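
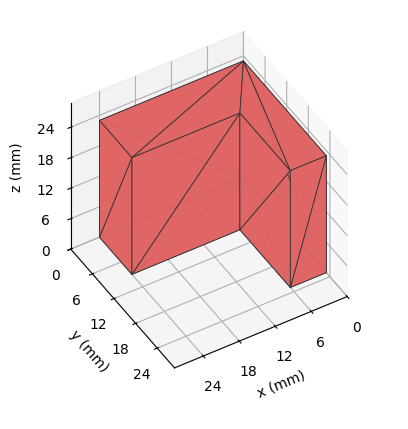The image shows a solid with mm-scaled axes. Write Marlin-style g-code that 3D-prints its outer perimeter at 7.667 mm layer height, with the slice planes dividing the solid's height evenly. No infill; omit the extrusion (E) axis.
Reading the render: the shape is an L-shaped prism: outer 24 × 23 mm, arm thicknesses ≈ 9 mm (horizontal) and 6 mm (vertical), extruded 23 mm in z (dimensions read to the nearest mm from the axis ticks). For the g-code, the solid's height is divided into equal slices at the stated Δz and each level perimeter traced with G1 moves after a G0 lift.

; perimeter-only toolpath
G21 ; units = mm
G90 ; absolute positioning
G28 ; home
; layer 1
G0 Z7.667
G0 X0.000 Y0.000
G1 X24.000 Y0.000
G1 X24.000 Y9.000
G1 X6.000 Y9.000
G1 X6.000 Y23.000
G1 X0.000 Y23.000
G1 X0.000 Y0.000
; layer 2
G0 Z15.333
G0 X0.000 Y0.000
G1 X24.000 Y0.000
G1 X24.000 Y9.000
G1 X6.000 Y9.000
G1 X6.000 Y23.000
G1 X0.000 Y23.000
G1 X0.000 Y0.000
; layer 3
G0 Z23.000
G0 X0.000 Y0.000
G1 X24.000 Y0.000
G1 X24.000 Y9.000
G1 X6.000 Y9.000
G1 X6.000 Y23.000
G1 X0.000 Y23.000
G1 X0.000 Y0.000
M2 ; end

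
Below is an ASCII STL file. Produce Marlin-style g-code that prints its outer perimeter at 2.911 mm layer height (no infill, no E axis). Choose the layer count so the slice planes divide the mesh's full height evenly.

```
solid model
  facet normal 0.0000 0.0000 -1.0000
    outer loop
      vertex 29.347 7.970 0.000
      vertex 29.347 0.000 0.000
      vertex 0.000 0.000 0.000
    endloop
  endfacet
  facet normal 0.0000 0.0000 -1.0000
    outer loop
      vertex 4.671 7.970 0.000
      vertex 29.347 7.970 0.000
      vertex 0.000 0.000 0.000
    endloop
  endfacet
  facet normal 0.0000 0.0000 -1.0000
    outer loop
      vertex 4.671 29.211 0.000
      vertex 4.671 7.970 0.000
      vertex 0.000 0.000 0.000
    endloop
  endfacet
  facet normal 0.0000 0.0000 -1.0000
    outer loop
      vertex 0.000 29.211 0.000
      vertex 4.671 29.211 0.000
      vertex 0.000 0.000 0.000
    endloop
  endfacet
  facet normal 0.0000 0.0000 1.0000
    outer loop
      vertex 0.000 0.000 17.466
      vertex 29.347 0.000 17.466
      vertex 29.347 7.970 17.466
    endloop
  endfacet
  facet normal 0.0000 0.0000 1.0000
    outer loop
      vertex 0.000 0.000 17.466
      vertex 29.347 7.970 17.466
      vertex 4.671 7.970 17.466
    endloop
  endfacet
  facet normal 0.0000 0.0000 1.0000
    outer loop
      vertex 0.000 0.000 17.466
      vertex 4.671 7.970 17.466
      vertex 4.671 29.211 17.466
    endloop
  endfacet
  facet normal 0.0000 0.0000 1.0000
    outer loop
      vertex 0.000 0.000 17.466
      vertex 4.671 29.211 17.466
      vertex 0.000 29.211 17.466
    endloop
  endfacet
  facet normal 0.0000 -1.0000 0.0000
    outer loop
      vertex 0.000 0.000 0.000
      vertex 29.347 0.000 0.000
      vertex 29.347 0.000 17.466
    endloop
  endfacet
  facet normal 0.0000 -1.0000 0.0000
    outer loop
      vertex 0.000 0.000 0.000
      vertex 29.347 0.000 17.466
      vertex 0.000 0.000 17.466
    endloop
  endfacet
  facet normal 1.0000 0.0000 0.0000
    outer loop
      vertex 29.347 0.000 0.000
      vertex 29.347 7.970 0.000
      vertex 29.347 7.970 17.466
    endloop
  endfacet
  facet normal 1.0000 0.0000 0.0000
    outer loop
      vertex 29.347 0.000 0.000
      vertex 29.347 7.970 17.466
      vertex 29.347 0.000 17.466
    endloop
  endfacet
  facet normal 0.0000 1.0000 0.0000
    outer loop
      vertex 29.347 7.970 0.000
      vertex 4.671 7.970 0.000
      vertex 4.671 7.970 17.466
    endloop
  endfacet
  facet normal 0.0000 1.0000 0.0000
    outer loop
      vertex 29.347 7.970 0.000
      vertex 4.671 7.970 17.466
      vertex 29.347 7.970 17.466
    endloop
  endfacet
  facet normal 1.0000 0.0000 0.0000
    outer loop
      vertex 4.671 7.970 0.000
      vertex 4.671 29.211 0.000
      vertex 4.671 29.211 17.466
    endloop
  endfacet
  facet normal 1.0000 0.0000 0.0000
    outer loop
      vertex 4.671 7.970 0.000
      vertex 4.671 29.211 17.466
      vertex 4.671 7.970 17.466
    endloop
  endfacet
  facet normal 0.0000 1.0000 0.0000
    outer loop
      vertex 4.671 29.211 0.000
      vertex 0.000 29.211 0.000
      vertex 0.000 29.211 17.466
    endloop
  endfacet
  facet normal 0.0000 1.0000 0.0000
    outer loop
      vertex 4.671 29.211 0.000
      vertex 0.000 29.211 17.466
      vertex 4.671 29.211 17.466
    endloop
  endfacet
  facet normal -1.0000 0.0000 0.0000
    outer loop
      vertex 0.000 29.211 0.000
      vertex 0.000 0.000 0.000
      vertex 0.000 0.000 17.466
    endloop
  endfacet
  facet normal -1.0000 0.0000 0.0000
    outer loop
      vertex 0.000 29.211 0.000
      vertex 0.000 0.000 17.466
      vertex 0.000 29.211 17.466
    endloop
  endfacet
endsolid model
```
; perimeter-only toolpath
G21 ; units = mm
G90 ; absolute positioning
G28 ; home
; layer 1
G0 Z2.911
G0 X0.000 Y0.000
G1 X29.347 Y0.000
G1 X29.347 Y7.970
G1 X4.671 Y7.970
G1 X4.671 Y29.211
G1 X0.000 Y29.211
G1 X0.000 Y0.000
; layer 2
G0 Z5.822
G0 X0.000 Y0.000
G1 X29.347 Y0.000
G1 X29.347 Y7.970
G1 X4.671 Y7.970
G1 X4.671 Y29.211
G1 X0.000 Y29.211
G1 X0.000 Y0.000
; layer 3
G0 Z8.733
G0 X0.000 Y0.000
G1 X29.347 Y0.000
G1 X29.347 Y7.970
G1 X4.671 Y7.970
G1 X4.671 Y29.211
G1 X0.000 Y29.211
G1 X0.000 Y0.000
; layer 4
G0 Z11.644
G0 X0.000 Y0.000
G1 X29.347 Y0.000
G1 X29.347 Y7.970
G1 X4.671 Y7.970
G1 X4.671 Y29.211
G1 X0.000 Y29.211
G1 X0.000 Y0.000
; layer 5
G0 Z14.555
G0 X0.000 Y0.000
G1 X29.347 Y0.000
G1 X29.347 Y7.970
G1 X4.671 Y7.970
G1 X4.671 Y29.211
G1 X0.000 Y29.211
G1 X0.000 Y0.000
; layer 6
G0 Z17.466
G0 X0.000 Y0.000
G1 X29.347 Y0.000
G1 X29.347 Y7.970
G1 X4.671 Y7.970
G1 X4.671 Y29.211
G1 X0.000 Y29.211
G1 X0.000 Y0.000
M2 ; end

The solid is an L-shaped prism: outer 29.3 × 29.2 mm, arm thicknesses ≈ 7.97 mm (horizontal) and 4.67 mm (vertical), extruded 17.5 mm in z. Slicing at Δz = 2.911 mm — 6 equal slices spanning the solid's height, so layer i sits at z = i·h/6 — gives 6 non-empty perimeters. Each is a 6-segment closed polygon; G0 lifts to the layer z and rapids to the start vertex, then G1 traces the edges.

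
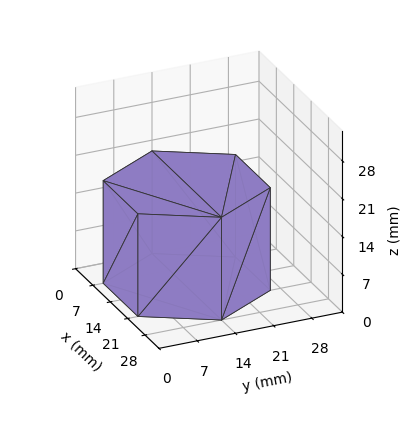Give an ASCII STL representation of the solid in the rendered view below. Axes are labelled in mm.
Reading the render: the shape is a regular 6-sided prism (a cylinder approximated with 6 flat sides), circumscribed radius ≈ 14 mm, height ≈ 19 mm (dimensions read to the nearest mm from the axis ticks). For the STL, each face is triangulated and given an outward normal.

solid part
  facet normal 0.0000 0.0000 -1.0000
    outer loop
      vertex 7.00 26.12 0.00
      vertex 21.00 26.12 0.00
      vertex 28.00 14.00 0.00
    endloop
  endfacet
  facet normal 0.0000 0.0000 -1.0000
    outer loop
      vertex 0.00 14.00 0.00
      vertex 7.00 26.12 0.00
      vertex 28.00 14.00 0.00
    endloop
  endfacet
  facet normal 0.0000 0.0000 -1.0000
    outer loop
      vertex 7.00 1.88 0.00
      vertex 0.00 14.00 0.00
      vertex 28.00 14.00 0.00
    endloop
  endfacet
  facet normal 0.0000 0.0000 -1.0000
    outer loop
      vertex 21.00 1.88 0.00
      vertex 7.00 1.88 0.00
      vertex 28.00 14.00 0.00
    endloop
  endfacet
  facet normal 0.0000 0.0000 1.0000
    outer loop
      vertex 28.00 14.00 19.00
      vertex 21.00 26.12 19.00
      vertex 7.00 26.12 19.00
    endloop
  endfacet
  facet normal 0.0000 0.0000 1.0000
    outer loop
      vertex 28.00 14.00 19.00
      vertex 7.00 26.12 19.00
      vertex 0.00 14.00 19.00
    endloop
  endfacet
  facet normal 0.0000 0.0000 1.0000
    outer loop
      vertex 28.00 14.00 19.00
      vertex 0.00 14.00 19.00
      vertex 7.00 1.88 19.00
    endloop
  endfacet
  facet normal 0.0000 0.0000 1.0000
    outer loop
      vertex 28.00 14.00 19.00
      vertex 7.00 1.88 19.00
      vertex 21.00 1.88 19.00
    endloop
  endfacet
  facet normal 0.8659 0.5001 0.0000
    outer loop
      vertex 28.00 14.00 0.00
      vertex 21.00 26.12 0.00
      vertex 21.00 26.12 19.00
    endloop
  endfacet
  facet normal 0.8659 0.5001 0.0000
    outer loop
      vertex 28.00 14.00 0.00
      vertex 21.00 26.12 19.00
      vertex 28.00 14.00 19.00
    endloop
  endfacet
  facet normal 0.0000 1.0000 0.0000
    outer loop
      vertex 21.00 26.12 0.00
      vertex 7.00 26.12 0.00
      vertex 7.00 26.12 19.00
    endloop
  endfacet
  facet normal 0.0000 1.0000 0.0000
    outer loop
      vertex 21.00 26.12 0.00
      vertex 7.00 26.12 19.00
      vertex 21.00 26.12 19.00
    endloop
  endfacet
  facet normal -0.8659 0.5001 0.0000
    outer loop
      vertex 7.00 26.12 0.00
      vertex 0.00 14.00 0.00
      vertex 0.00 14.00 19.00
    endloop
  endfacet
  facet normal -0.8659 0.5001 0.0000
    outer loop
      vertex 7.00 26.12 0.00
      vertex 0.00 14.00 19.00
      vertex 7.00 26.12 19.00
    endloop
  endfacet
  facet normal -0.8659 -0.5001 0.0000
    outer loop
      vertex 0.00 14.00 0.00
      vertex 7.00 1.88 0.00
      vertex 7.00 1.88 19.00
    endloop
  endfacet
  facet normal -0.8659 -0.5001 0.0000
    outer loop
      vertex 0.00 14.00 0.00
      vertex 7.00 1.88 19.00
      vertex 0.00 14.00 19.00
    endloop
  endfacet
  facet normal 0.0000 -1.0000 0.0000
    outer loop
      vertex 7.00 1.88 0.00
      vertex 21.00 1.88 0.00
      vertex 21.00 1.88 19.00
    endloop
  endfacet
  facet normal 0.0000 -1.0000 0.0000
    outer loop
      vertex 7.00 1.88 0.00
      vertex 21.00 1.88 19.00
      vertex 7.00 1.88 19.00
    endloop
  endfacet
  facet normal 0.8659 -0.5001 0.0000
    outer loop
      vertex 21.00 1.88 0.00
      vertex 28.00 14.00 0.00
      vertex 28.00 14.00 19.00
    endloop
  endfacet
  facet normal 0.8659 -0.5001 0.0000
    outer loop
      vertex 21.00 1.88 0.00
      vertex 28.00 14.00 19.00
      vertex 21.00 1.88 19.00
    endloop
  endfacet
endsolid part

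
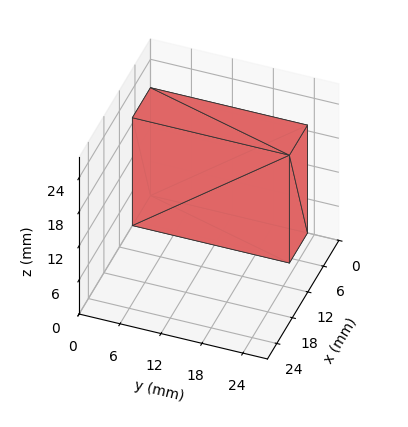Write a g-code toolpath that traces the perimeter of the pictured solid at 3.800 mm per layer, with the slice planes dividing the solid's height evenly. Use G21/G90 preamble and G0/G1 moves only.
Reading the render: the shape is a rectangular box, roughly 7 × 23 mm footprint and 19 mm tall (dimensions read to the nearest mm from the axis ticks). For the g-code, the solid's height is divided into equal slices at the stated Δz and each level perimeter traced with G1 moves after a G0 lift.

; perimeter-only toolpath
G21 ; units = mm
G90 ; absolute positioning
G28 ; home
; layer 1
G0 Z3.800
G0 X0.000 Y0.000
G1 X7.000 Y0.000
G1 X7.000 Y23.000
G1 X0.000 Y23.000
G1 X0.000 Y0.000
; layer 2
G0 Z7.600
G0 X0.000 Y0.000
G1 X7.000 Y0.000
G1 X7.000 Y23.000
G1 X0.000 Y23.000
G1 X0.000 Y0.000
; layer 3
G0 Z11.400
G0 X0.000 Y0.000
G1 X7.000 Y0.000
G1 X7.000 Y23.000
G1 X0.000 Y23.000
G1 X0.000 Y0.000
; layer 4
G0 Z15.200
G0 X0.000 Y0.000
G1 X7.000 Y0.000
G1 X7.000 Y23.000
G1 X0.000 Y23.000
G1 X0.000 Y0.000
; layer 5
G0 Z19.000
G0 X0.000 Y0.000
G1 X7.000 Y0.000
G1 X7.000 Y23.000
G1 X0.000 Y23.000
G1 X0.000 Y0.000
M2 ; end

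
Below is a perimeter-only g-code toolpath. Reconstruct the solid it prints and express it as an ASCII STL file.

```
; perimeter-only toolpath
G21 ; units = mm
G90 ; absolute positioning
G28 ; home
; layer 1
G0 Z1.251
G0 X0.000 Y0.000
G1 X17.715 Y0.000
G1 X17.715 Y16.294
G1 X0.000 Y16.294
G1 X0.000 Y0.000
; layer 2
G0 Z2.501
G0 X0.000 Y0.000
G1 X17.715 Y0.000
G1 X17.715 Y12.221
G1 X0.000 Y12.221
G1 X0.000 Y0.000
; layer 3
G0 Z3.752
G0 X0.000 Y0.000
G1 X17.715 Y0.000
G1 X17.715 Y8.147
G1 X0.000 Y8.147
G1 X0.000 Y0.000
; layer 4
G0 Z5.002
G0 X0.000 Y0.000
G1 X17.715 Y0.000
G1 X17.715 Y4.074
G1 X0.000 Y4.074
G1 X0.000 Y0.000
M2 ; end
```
solid part
  facet normal 0.0000 0.0000 -1.0000
    outer loop
      vertex 17.715 20.368 0.000
      vertex 17.715 0.000 0.000
      vertex 0.000 0.000 0.000
    endloop
  endfacet
  facet normal 0.0000 0.0000 -1.0000
    outer loop
      vertex 0.000 20.368 0.000
      vertex 17.715 20.368 0.000
      vertex 0.000 0.000 0.000
    endloop
  endfacet
  facet normal 0.0000 -1.0000 0.0000
    outer loop
      vertex 0.000 0.000 0.000
      vertex 17.715 0.000 0.000
      vertex 17.715 0.000 6.253
    endloop
  endfacet
  facet normal 0.0000 -1.0000 0.0000
    outer loop
      vertex 0.000 0.000 0.000
      vertex 17.715 0.000 6.253
      vertex 0.000 0.000 6.253
    endloop
  endfacet
  facet normal 0.0000 0.2935 0.9560
    outer loop
      vertex 0.000 0.000 6.253
      vertex 17.715 0.000 6.253
      vertex 17.715 20.368 0.000
    endloop
  endfacet
  facet normal 0.0000 0.2935 0.9560
    outer loop
      vertex 0.000 0.000 6.253
      vertex 17.715 20.368 0.000
      vertex 0.000 20.368 0.000
    endloop
  endfacet
  facet normal -1.0000 0.0000 0.0000
    outer loop
      vertex 0.000 0.000 6.253
      vertex 0.000 20.368 0.000
      vertex 0.000 0.000 0.000
    endloop
  endfacet
  facet normal 1.0000 0.0000 0.0000
    outer loop
      vertex 17.715 0.000 0.000
      vertex 17.715 20.368 0.000
      vertex 17.715 0.000 6.253
    endloop
  endfacet
endsolid part

The G0 Z moves step by Δz≈1.251 mm. The G1 loops shrink linearly with z, so the solid tapers from its base footprint up to z≈6.25. Closing with a flat bottom cap and the tapered top and triangulating gives 8 facets — a wedge (ramp): 17.7 × 20.4 mm base, rising to 6.25 mm along the y=0 edge and sloping linearly to z=0 at y=20.4.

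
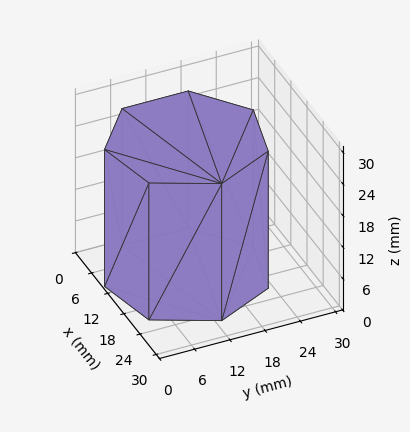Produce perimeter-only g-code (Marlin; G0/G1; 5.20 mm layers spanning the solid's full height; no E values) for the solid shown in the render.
Reading the render: the shape is a regular 7-sided prism (a cylinder approximated with 7 flat sides), circumscribed radius ≈ 13 mm, height ≈ 26 mm (dimensions read to the nearest mm from the axis ticks). For the g-code, the solid's height is divided into equal slices at the stated Δz and each level perimeter traced with G1 moves after a G0 lift.

; perimeter-only toolpath
G21 ; units = mm
G90 ; absolute positioning
G28 ; home
; layer 1
G0 Z5.20
G0 X26.00 Y13.00
G1 X21.11 Y23.16
G1 X10.11 Y25.67
G1 X1.29 Y18.64
G1 X1.29 Y7.36
G1 X10.11 Y0.33
G1 X21.11 Y2.84
G1 X26.00 Y13.00
; layer 2
G0 Z10.40
G0 X26.00 Y13.00
G1 X21.11 Y23.16
G1 X10.11 Y25.67
G1 X1.29 Y18.64
G1 X1.29 Y7.36
G1 X10.11 Y0.33
G1 X21.11 Y2.84
G1 X26.00 Y13.00
; layer 3
G0 Z15.60
G0 X26.00 Y13.00
G1 X21.11 Y23.16
G1 X10.11 Y25.67
G1 X1.29 Y18.64
G1 X1.29 Y7.36
G1 X10.11 Y0.33
G1 X21.11 Y2.84
G1 X26.00 Y13.00
; layer 4
G0 Z20.80
G0 X26.00 Y13.00
G1 X21.11 Y23.16
G1 X10.11 Y25.67
G1 X1.29 Y18.64
G1 X1.29 Y7.36
G1 X10.11 Y0.33
G1 X21.11 Y2.84
G1 X26.00 Y13.00
; layer 5
G0 Z26.00
G0 X26.00 Y13.00
G1 X21.11 Y23.16
G1 X10.11 Y25.67
G1 X1.29 Y18.64
G1 X1.29 Y7.36
G1 X10.11 Y0.33
G1 X21.11 Y2.84
G1 X26.00 Y13.00
M2 ; end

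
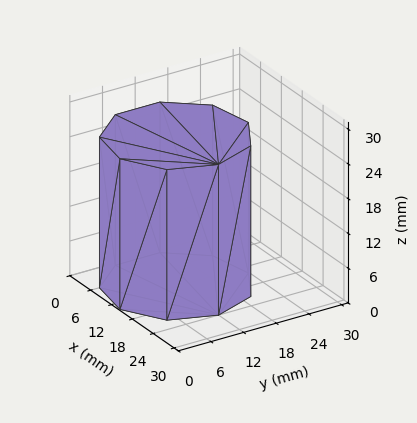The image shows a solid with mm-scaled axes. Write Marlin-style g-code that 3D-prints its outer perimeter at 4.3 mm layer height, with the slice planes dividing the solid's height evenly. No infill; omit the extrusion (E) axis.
Reading the render: the shape is a regular 9-sided prism (a cylinder approximated with 9 flat sides), circumscribed radius ≈ 12 mm, height ≈ 26 mm (dimensions read to the nearest mm from the axis ticks). For the g-code, the solid's height is divided into equal slices at the stated Δz and each level perimeter traced with G1 moves after a G0 lift.

; perimeter-only toolpath
G21 ; units = mm
G90 ; absolute positioning
G28 ; home
; layer 1
G0 Z4.3
G0 X24.0 Y12.0
G1 X21.2 Y19.7
G1 X14.1 Y23.8
G1 X6.0 Y22.4
G1 X0.7 Y16.1
G1 X0.7 Y7.9
G1 X6.0 Y1.6
G1 X14.1 Y0.2
G1 X21.2 Y4.3
G1 X24.0 Y12.0
; layer 2
G0 Z8.7
G0 X24.0 Y12.0
G1 X21.2 Y19.7
G1 X14.1 Y23.8
G1 X6.0 Y22.4
G1 X0.7 Y16.1
G1 X0.7 Y7.9
G1 X6.0 Y1.6
G1 X14.1 Y0.2
G1 X21.2 Y4.3
G1 X24.0 Y12.0
; layer 3
G0 Z13.0
G0 X24.0 Y12.0
G1 X21.2 Y19.7
G1 X14.1 Y23.8
G1 X6.0 Y22.4
G1 X0.7 Y16.1
G1 X0.7 Y7.9
G1 X6.0 Y1.6
G1 X14.1 Y0.2
G1 X21.2 Y4.3
G1 X24.0 Y12.0
; layer 4
G0 Z17.3
G0 X24.0 Y12.0
G1 X21.2 Y19.7
G1 X14.1 Y23.8
G1 X6.0 Y22.4
G1 X0.7 Y16.1
G1 X0.7 Y7.9
G1 X6.0 Y1.6
G1 X14.1 Y0.2
G1 X21.2 Y4.3
G1 X24.0 Y12.0
; layer 5
G0 Z21.7
G0 X24.0 Y12.0
G1 X21.2 Y19.7
G1 X14.1 Y23.8
G1 X6.0 Y22.4
G1 X0.7 Y16.1
G1 X0.7 Y7.9
G1 X6.0 Y1.6
G1 X14.1 Y0.2
G1 X21.2 Y4.3
G1 X24.0 Y12.0
; layer 6
G0 Z26.0
G0 X24.0 Y12.0
G1 X21.2 Y19.7
G1 X14.1 Y23.8
G1 X6.0 Y22.4
G1 X0.7 Y16.1
G1 X0.7 Y7.9
G1 X6.0 Y1.6
G1 X14.1 Y0.2
G1 X21.2 Y4.3
G1 X24.0 Y12.0
M2 ; end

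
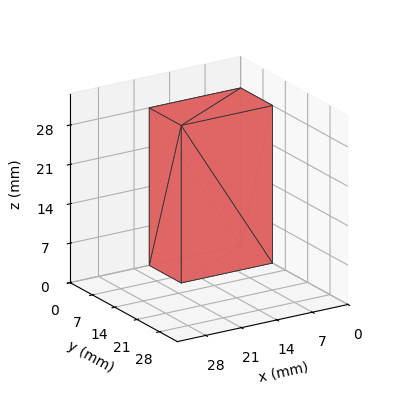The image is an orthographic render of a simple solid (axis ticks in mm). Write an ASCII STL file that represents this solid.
Reading the render: the shape is a rectangular box, roughly 18 × 10 mm footprint and 28 mm tall (dimensions read to the nearest mm from the axis ticks). For the STL, each face is triangulated and given an outward normal.

solid part
  facet normal 0.0000 0.0000 -1.0000
    outer loop
      vertex 18.000 10.000 0.000
      vertex 18.000 0.000 0.000
      vertex 0.000 0.000 0.000
    endloop
  endfacet
  facet normal 0.0000 0.0000 -1.0000
    outer loop
      vertex 0.000 10.000 0.000
      vertex 18.000 10.000 0.000
      vertex 0.000 0.000 0.000
    endloop
  endfacet
  facet normal 0.0000 0.0000 1.0000
    outer loop
      vertex 0.000 0.000 28.000
      vertex 18.000 0.000 28.000
      vertex 18.000 10.000 28.000
    endloop
  endfacet
  facet normal 0.0000 0.0000 1.0000
    outer loop
      vertex 0.000 0.000 28.000
      vertex 18.000 10.000 28.000
      vertex 0.000 10.000 28.000
    endloop
  endfacet
  facet normal 0.0000 -1.0000 0.0000
    outer loop
      vertex 0.000 0.000 0.000
      vertex 18.000 0.000 0.000
      vertex 18.000 0.000 28.000
    endloop
  endfacet
  facet normal 0.0000 -1.0000 0.0000
    outer loop
      vertex 0.000 0.000 0.000
      vertex 18.000 0.000 28.000
      vertex 0.000 0.000 28.000
    endloop
  endfacet
  facet normal 0.0000 1.0000 0.0000
    outer loop
      vertex 18.000 10.000 28.000
      vertex 18.000 10.000 0.000
      vertex 0.000 10.000 0.000
    endloop
  endfacet
  facet normal 0.0000 1.0000 0.0000
    outer loop
      vertex 0.000 10.000 28.000
      vertex 18.000 10.000 28.000
      vertex 0.000 10.000 0.000
    endloop
  endfacet
  facet normal -1.0000 0.0000 0.0000
    outer loop
      vertex 0.000 10.000 28.000
      vertex 0.000 10.000 0.000
      vertex 0.000 0.000 0.000
    endloop
  endfacet
  facet normal -1.0000 0.0000 0.0000
    outer loop
      vertex 0.000 0.000 28.000
      vertex 0.000 10.000 28.000
      vertex 0.000 0.000 0.000
    endloop
  endfacet
  facet normal 1.0000 0.0000 0.0000
    outer loop
      vertex 18.000 0.000 0.000
      vertex 18.000 10.000 0.000
      vertex 18.000 10.000 28.000
    endloop
  endfacet
  facet normal 1.0000 0.0000 0.0000
    outer loop
      vertex 18.000 0.000 0.000
      vertex 18.000 10.000 28.000
      vertex 18.000 0.000 28.000
    endloop
  endfacet
endsolid part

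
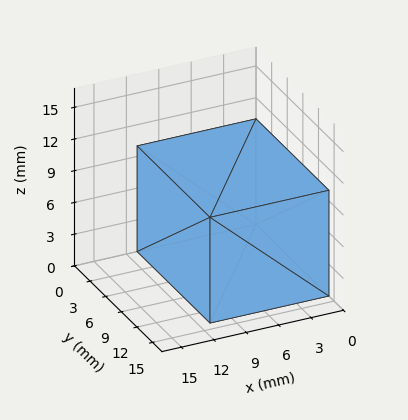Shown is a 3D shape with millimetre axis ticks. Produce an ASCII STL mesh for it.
Reading the render: the shape is a rectangular box, roughly 11 × 14 mm footprint and 10 mm tall (dimensions read to the nearest mm from the axis ticks). For the STL, each face is triangulated and given an outward normal.

solid part
  facet normal 0.0000 0.0000 -1.0000
    outer loop
      vertex 11.000 14.000 0.000
      vertex 11.000 0.000 0.000
      vertex 0.000 0.000 0.000
    endloop
  endfacet
  facet normal 0.0000 0.0000 -1.0000
    outer loop
      vertex 0.000 14.000 0.000
      vertex 11.000 14.000 0.000
      vertex 0.000 0.000 0.000
    endloop
  endfacet
  facet normal 0.0000 0.0000 1.0000
    outer loop
      vertex 0.000 0.000 10.000
      vertex 11.000 0.000 10.000
      vertex 11.000 14.000 10.000
    endloop
  endfacet
  facet normal 0.0000 0.0000 1.0000
    outer loop
      vertex 0.000 0.000 10.000
      vertex 11.000 14.000 10.000
      vertex 0.000 14.000 10.000
    endloop
  endfacet
  facet normal 0.0000 -1.0000 0.0000
    outer loop
      vertex 0.000 0.000 0.000
      vertex 11.000 0.000 0.000
      vertex 11.000 0.000 10.000
    endloop
  endfacet
  facet normal 0.0000 -1.0000 0.0000
    outer loop
      vertex 0.000 0.000 0.000
      vertex 11.000 0.000 10.000
      vertex 0.000 0.000 10.000
    endloop
  endfacet
  facet normal 0.0000 1.0000 0.0000
    outer loop
      vertex 11.000 14.000 10.000
      vertex 11.000 14.000 0.000
      vertex 0.000 14.000 0.000
    endloop
  endfacet
  facet normal 0.0000 1.0000 0.0000
    outer loop
      vertex 0.000 14.000 10.000
      vertex 11.000 14.000 10.000
      vertex 0.000 14.000 0.000
    endloop
  endfacet
  facet normal -1.0000 0.0000 0.0000
    outer loop
      vertex 0.000 14.000 10.000
      vertex 0.000 14.000 0.000
      vertex 0.000 0.000 0.000
    endloop
  endfacet
  facet normal -1.0000 0.0000 0.0000
    outer loop
      vertex 0.000 0.000 10.000
      vertex 0.000 14.000 10.000
      vertex 0.000 0.000 0.000
    endloop
  endfacet
  facet normal 1.0000 0.0000 0.0000
    outer loop
      vertex 11.000 0.000 0.000
      vertex 11.000 14.000 0.000
      vertex 11.000 14.000 10.000
    endloop
  endfacet
  facet normal 1.0000 0.0000 0.0000
    outer loop
      vertex 11.000 0.000 0.000
      vertex 11.000 14.000 10.000
      vertex 11.000 0.000 10.000
    endloop
  endfacet
endsolid part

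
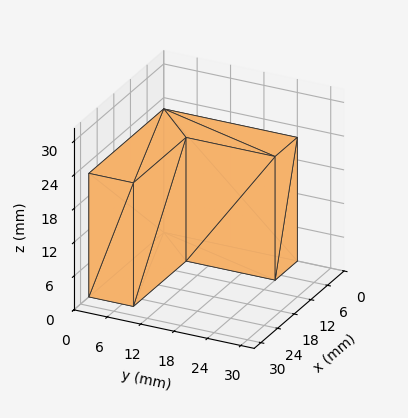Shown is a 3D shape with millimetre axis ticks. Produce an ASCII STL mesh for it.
Reading the render: the shape is an L-shaped prism: outer 27 × 24 mm, arm thicknesses ≈ 8 mm (horizontal) and 8 mm (vertical), extruded 22 mm in z (dimensions read to the nearest mm from the axis ticks). For the STL, each face is triangulated and given an outward normal.

solid part
  facet normal 0.0000 0.0000 -1.0000
    outer loop
      vertex 27.0 8.0 0.0
      vertex 27.0 0.0 0.0
      vertex 0.0 0.0 0.0
    endloop
  endfacet
  facet normal 0.0000 0.0000 -1.0000
    outer loop
      vertex 8.0 8.0 0.0
      vertex 27.0 8.0 0.0
      vertex 0.0 0.0 0.0
    endloop
  endfacet
  facet normal 0.0000 0.0000 -1.0000
    outer loop
      vertex 8.0 24.0 0.0
      vertex 8.0 8.0 0.0
      vertex 0.0 0.0 0.0
    endloop
  endfacet
  facet normal 0.0000 0.0000 -1.0000
    outer loop
      vertex 0.0 24.0 0.0
      vertex 8.0 24.0 0.0
      vertex 0.0 0.0 0.0
    endloop
  endfacet
  facet normal 0.0000 0.0000 1.0000
    outer loop
      vertex 0.0 0.0 22.0
      vertex 27.0 0.0 22.0
      vertex 27.0 8.0 22.0
    endloop
  endfacet
  facet normal 0.0000 0.0000 1.0000
    outer loop
      vertex 0.0 0.0 22.0
      vertex 27.0 8.0 22.0
      vertex 8.0 8.0 22.0
    endloop
  endfacet
  facet normal 0.0000 0.0000 1.0000
    outer loop
      vertex 0.0 0.0 22.0
      vertex 8.0 8.0 22.0
      vertex 8.0 24.0 22.0
    endloop
  endfacet
  facet normal 0.0000 0.0000 1.0000
    outer loop
      vertex 0.0 0.0 22.0
      vertex 8.0 24.0 22.0
      vertex 0.0 24.0 22.0
    endloop
  endfacet
  facet normal 0.0000 -1.0000 0.0000
    outer loop
      vertex 0.0 0.0 0.0
      vertex 27.0 0.0 0.0
      vertex 27.0 0.0 22.0
    endloop
  endfacet
  facet normal 0.0000 -1.0000 0.0000
    outer loop
      vertex 0.0 0.0 0.0
      vertex 27.0 0.0 22.0
      vertex 0.0 0.0 22.0
    endloop
  endfacet
  facet normal 1.0000 0.0000 0.0000
    outer loop
      vertex 27.0 0.0 0.0
      vertex 27.0 8.0 0.0
      vertex 27.0 8.0 22.0
    endloop
  endfacet
  facet normal 1.0000 0.0000 0.0000
    outer loop
      vertex 27.0 0.0 0.0
      vertex 27.0 8.0 22.0
      vertex 27.0 0.0 22.0
    endloop
  endfacet
  facet normal 0.0000 1.0000 0.0000
    outer loop
      vertex 27.0 8.0 0.0
      vertex 8.0 8.0 0.0
      vertex 8.0 8.0 22.0
    endloop
  endfacet
  facet normal 0.0000 1.0000 0.0000
    outer loop
      vertex 27.0 8.0 0.0
      vertex 8.0 8.0 22.0
      vertex 27.0 8.0 22.0
    endloop
  endfacet
  facet normal 1.0000 0.0000 0.0000
    outer loop
      vertex 8.0 8.0 0.0
      vertex 8.0 24.0 0.0
      vertex 8.0 24.0 22.0
    endloop
  endfacet
  facet normal 1.0000 0.0000 0.0000
    outer loop
      vertex 8.0 8.0 0.0
      vertex 8.0 24.0 22.0
      vertex 8.0 8.0 22.0
    endloop
  endfacet
  facet normal 0.0000 1.0000 0.0000
    outer loop
      vertex 8.0 24.0 0.0
      vertex 0.0 24.0 0.0
      vertex 0.0 24.0 22.0
    endloop
  endfacet
  facet normal 0.0000 1.0000 0.0000
    outer loop
      vertex 8.0 24.0 0.0
      vertex 0.0 24.0 22.0
      vertex 8.0 24.0 22.0
    endloop
  endfacet
  facet normal -1.0000 0.0000 0.0000
    outer loop
      vertex 0.0 24.0 0.0
      vertex 0.0 0.0 0.0
      vertex 0.0 0.0 22.0
    endloop
  endfacet
  facet normal -1.0000 0.0000 0.0000
    outer loop
      vertex 0.0 24.0 0.0
      vertex 0.0 0.0 22.0
      vertex 0.0 24.0 22.0
    endloop
  endfacet
endsolid part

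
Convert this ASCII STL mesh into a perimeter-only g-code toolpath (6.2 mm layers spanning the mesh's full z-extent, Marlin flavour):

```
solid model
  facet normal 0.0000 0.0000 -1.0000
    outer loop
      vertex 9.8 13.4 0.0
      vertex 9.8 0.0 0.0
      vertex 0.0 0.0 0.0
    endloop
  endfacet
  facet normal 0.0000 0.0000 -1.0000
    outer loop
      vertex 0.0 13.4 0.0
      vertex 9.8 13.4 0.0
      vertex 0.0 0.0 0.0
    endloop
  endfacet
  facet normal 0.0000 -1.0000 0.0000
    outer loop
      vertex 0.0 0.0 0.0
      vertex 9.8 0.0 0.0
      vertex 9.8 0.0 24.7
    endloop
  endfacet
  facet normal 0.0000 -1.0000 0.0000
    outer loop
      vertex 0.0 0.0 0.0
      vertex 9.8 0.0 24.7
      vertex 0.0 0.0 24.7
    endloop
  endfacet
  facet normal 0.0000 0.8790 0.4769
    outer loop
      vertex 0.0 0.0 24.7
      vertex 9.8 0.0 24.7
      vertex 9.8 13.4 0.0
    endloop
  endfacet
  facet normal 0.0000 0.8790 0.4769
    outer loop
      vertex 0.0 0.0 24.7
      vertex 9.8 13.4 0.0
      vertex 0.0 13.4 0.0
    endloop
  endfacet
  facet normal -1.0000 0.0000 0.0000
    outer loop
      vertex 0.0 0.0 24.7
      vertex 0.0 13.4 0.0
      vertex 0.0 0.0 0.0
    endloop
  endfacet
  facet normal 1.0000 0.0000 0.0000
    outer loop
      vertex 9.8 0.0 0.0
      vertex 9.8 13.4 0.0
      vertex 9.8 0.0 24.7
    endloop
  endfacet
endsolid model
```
; perimeter-only toolpath
G21 ; units = mm
G90 ; absolute positioning
G28 ; home
; layer 1
G0 Z6.2
G0 X0.0 Y0.0
G1 X9.8 Y0.0
G1 X9.8 Y10.1
G1 X0.0 Y10.1
G1 X0.0 Y0.0
; layer 2
G0 Z12.3
G0 X0.0 Y0.0
G1 X9.8 Y0.0
G1 X9.8 Y6.7
G1 X0.0 Y6.7
G1 X0.0 Y0.0
; layer 3
G0 Z18.5
G0 X0.0 Y0.0
G1 X9.8 Y0.0
G1 X9.8 Y3.4
G1 X0.0 Y3.4
G1 X0.0 Y0.0
M2 ; end

The solid is a wedge (ramp): 9.8 × 13.4 mm base, rising to 24.7 mm along the y=0 edge and sloping linearly to z=0 at y=13.4. Slicing at Δz = 6.2 mm — 4 equal slices spanning the solid's height, so layer i sits at z = i·h/4 — gives 3 non-empty perimeters. Each is a 4-segment closed polygon; G0 lifts to the layer z and rapids to the start vertex, then G1 traces the edges. The cross-section shrinks linearly with z (the slice at the apex is degenerate and omitted).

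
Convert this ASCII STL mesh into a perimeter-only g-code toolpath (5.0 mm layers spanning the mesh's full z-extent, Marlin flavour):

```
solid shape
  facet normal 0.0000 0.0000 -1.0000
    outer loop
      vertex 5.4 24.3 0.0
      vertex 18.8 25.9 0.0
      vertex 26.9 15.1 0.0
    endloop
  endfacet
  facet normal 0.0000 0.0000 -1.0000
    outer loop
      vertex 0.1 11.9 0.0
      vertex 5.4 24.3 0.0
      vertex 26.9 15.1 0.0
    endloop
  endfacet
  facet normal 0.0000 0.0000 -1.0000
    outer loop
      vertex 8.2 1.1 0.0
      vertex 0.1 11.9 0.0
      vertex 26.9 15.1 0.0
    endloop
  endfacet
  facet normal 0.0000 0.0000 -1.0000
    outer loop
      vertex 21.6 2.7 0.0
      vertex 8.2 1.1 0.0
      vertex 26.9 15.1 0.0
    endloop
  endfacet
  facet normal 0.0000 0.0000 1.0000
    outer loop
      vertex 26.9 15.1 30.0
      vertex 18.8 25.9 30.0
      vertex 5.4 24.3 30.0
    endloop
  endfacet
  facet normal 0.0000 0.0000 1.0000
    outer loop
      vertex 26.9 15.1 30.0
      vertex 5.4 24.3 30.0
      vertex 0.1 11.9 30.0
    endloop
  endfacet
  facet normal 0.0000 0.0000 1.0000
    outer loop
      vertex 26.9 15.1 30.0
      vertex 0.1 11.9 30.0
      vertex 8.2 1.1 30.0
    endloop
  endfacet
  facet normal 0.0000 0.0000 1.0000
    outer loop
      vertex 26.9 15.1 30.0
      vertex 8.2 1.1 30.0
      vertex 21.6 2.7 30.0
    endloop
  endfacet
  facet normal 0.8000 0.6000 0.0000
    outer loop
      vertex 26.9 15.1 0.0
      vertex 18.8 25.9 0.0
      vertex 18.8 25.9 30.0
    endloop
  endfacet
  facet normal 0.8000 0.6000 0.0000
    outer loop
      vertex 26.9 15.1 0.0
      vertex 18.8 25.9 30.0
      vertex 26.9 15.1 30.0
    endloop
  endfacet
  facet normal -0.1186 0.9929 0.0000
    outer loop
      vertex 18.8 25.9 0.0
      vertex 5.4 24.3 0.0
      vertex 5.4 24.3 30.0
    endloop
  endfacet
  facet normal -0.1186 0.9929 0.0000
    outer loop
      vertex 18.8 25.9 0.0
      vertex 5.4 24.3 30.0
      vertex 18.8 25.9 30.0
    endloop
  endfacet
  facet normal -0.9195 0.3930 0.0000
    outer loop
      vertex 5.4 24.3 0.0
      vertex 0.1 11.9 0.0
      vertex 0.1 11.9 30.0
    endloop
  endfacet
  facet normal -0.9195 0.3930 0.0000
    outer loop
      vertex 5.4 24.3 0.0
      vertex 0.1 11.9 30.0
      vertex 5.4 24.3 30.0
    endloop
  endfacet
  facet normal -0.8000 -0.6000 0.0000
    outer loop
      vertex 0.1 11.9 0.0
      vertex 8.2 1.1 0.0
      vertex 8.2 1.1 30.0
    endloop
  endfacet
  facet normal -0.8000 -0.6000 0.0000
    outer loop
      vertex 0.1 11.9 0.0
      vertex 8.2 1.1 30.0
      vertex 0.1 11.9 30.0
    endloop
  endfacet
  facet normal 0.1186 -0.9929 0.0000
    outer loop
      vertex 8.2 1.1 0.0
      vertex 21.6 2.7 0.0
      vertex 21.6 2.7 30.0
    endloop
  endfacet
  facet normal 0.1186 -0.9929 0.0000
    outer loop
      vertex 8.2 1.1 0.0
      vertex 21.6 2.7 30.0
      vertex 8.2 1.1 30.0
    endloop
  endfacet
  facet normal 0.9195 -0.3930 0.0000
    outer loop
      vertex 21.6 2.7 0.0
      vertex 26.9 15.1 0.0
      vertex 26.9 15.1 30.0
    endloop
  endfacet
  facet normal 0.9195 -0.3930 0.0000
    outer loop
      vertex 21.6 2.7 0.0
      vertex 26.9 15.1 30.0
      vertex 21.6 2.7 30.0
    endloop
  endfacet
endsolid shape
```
; perimeter-only toolpath
G21 ; units = mm
G90 ; absolute positioning
G28 ; home
; layer 1
G0 Z5.0
G0 X26.9 Y15.1
G1 X18.8 Y25.9
G1 X5.4 Y24.3
G1 X0.1 Y11.9
G1 X8.2 Y1.1
G1 X21.6 Y2.7
G1 X26.9 Y15.1
; layer 2
G0 Z10.0
G0 X26.9 Y15.1
G1 X18.8 Y25.9
G1 X5.4 Y24.3
G1 X0.1 Y11.9
G1 X8.2 Y1.1
G1 X21.6 Y2.7
G1 X26.9 Y15.1
; layer 3
G0 Z15.0
G0 X26.9 Y15.1
G1 X18.8 Y25.9
G1 X5.4 Y24.3
G1 X0.1 Y11.9
G1 X8.2 Y1.1
G1 X21.6 Y2.7
G1 X26.9 Y15.1
; layer 4
G0 Z20.0
G0 X26.9 Y15.1
G1 X18.8 Y25.9
G1 X5.4 Y24.3
G1 X0.1 Y11.9
G1 X8.2 Y1.1
G1 X21.6 Y2.7
G1 X26.9 Y15.1
; layer 5
G0 Z25.0
G0 X26.9 Y15.1
G1 X18.8 Y25.9
G1 X5.4 Y24.3
G1 X0.1 Y11.9
G1 X8.2 Y1.1
G1 X21.6 Y2.7
G1 X26.9 Y15.1
; layer 6
G0 Z30.0
G0 X26.9 Y15.1
G1 X18.8 Y25.9
G1 X5.4 Y24.3
G1 X0.1 Y11.9
G1 X8.2 Y1.1
G1 X21.6 Y2.7
G1 X26.9 Y15.1
M2 ; end

The solid is a regular 6-sided prism (a cylinder approximated with 6 flat sides), circumscribed radius ≈ 13.5 mm, height ≈ 30 mm. Slicing at Δz = 5.0 mm — 6 equal slices spanning the solid's height, so layer i sits at z = i·h/6 — gives 6 non-empty perimeters. Each is a 6-segment closed polygon; G0 lifts to the layer z and rapids to the start vertex, then G1 traces the edges.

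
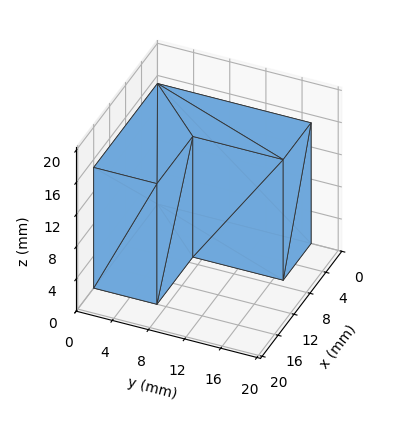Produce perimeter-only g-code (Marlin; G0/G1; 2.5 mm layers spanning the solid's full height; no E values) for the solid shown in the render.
Reading the render: the shape is an L-shaped prism: outer 16 × 17 mm, arm thicknesses ≈ 7 mm (horizontal) and 7 mm (vertical), extruded 15 mm in z (dimensions read to the nearest mm from the axis ticks). For the g-code, the solid's height is divided into equal slices at the stated Δz and each level perimeter traced with G1 moves after a G0 lift.

; perimeter-only toolpath
G21 ; units = mm
G90 ; absolute positioning
G28 ; home
; layer 1
G0 Z2.5
G0 X0.0 Y0.0
G1 X16.0 Y0.0
G1 X16.0 Y7.0
G1 X7.0 Y7.0
G1 X7.0 Y17.0
G1 X0.0 Y17.0
G1 X0.0 Y0.0
; layer 2
G0 Z5.0
G0 X0.0 Y0.0
G1 X16.0 Y0.0
G1 X16.0 Y7.0
G1 X7.0 Y7.0
G1 X7.0 Y17.0
G1 X0.0 Y17.0
G1 X0.0 Y0.0
; layer 3
G0 Z7.5
G0 X0.0 Y0.0
G1 X16.0 Y0.0
G1 X16.0 Y7.0
G1 X7.0 Y7.0
G1 X7.0 Y17.0
G1 X0.0 Y17.0
G1 X0.0 Y0.0
; layer 4
G0 Z10.0
G0 X0.0 Y0.0
G1 X16.0 Y0.0
G1 X16.0 Y7.0
G1 X7.0 Y7.0
G1 X7.0 Y17.0
G1 X0.0 Y17.0
G1 X0.0 Y0.0
; layer 5
G0 Z12.5
G0 X0.0 Y0.0
G1 X16.0 Y0.0
G1 X16.0 Y7.0
G1 X7.0 Y7.0
G1 X7.0 Y17.0
G1 X0.0 Y17.0
G1 X0.0 Y0.0
; layer 6
G0 Z15.0
G0 X0.0 Y0.0
G1 X16.0 Y0.0
G1 X16.0 Y7.0
G1 X7.0 Y7.0
G1 X7.0 Y17.0
G1 X0.0 Y17.0
G1 X0.0 Y0.0
M2 ; end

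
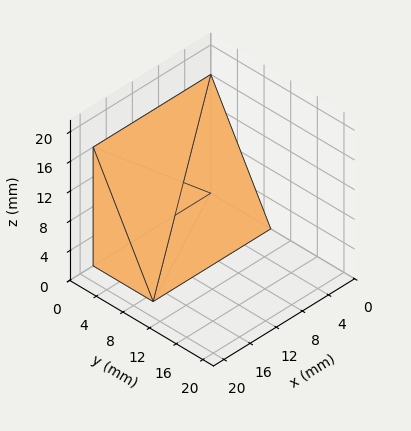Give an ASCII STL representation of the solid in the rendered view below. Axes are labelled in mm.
Reading the render: the shape is a wedge (ramp): 18 × 9 mm base, rising to 16 mm along the y=0 edge and sloping linearly to z=0 at y=9 (dimensions read to the nearest mm from the axis ticks). For the STL, each face is triangulated and given an outward normal.

solid part
  facet normal 0.0000 0.0000 -1.0000
    outer loop
      vertex 18.0 9.0 0.0
      vertex 18.0 0.0 0.0
      vertex 0.0 0.0 0.0
    endloop
  endfacet
  facet normal 0.0000 0.0000 -1.0000
    outer loop
      vertex 0.0 9.0 0.0
      vertex 18.0 9.0 0.0
      vertex 0.0 0.0 0.0
    endloop
  endfacet
  facet normal 0.0000 -1.0000 0.0000
    outer loop
      vertex 0.0 0.0 0.0
      vertex 18.0 0.0 0.0
      vertex 18.0 0.0 16.0
    endloop
  endfacet
  facet normal 0.0000 -1.0000 0.0000
    outer loop
      vertex 0.0 0.0 0.0
      vertex 18.0 0.0 16.0
      vertex 0.0 0.0 16.0
    endloop
  endfacet
  facet normal 0.0000 0.8716 0.4903
    outer loop
      vertex 0.0 0.0 16.0
      vertex 18.0 0.0 16.0
      vertex 18.0 9.0 0.0
    endloop
  endfacet
  facet normal 0.0000 0.8716 0.4903
    outer loop
      vertex 0.0 0.0 16.0
      vertex 18.0 9.0 0.0
      vertex 0.0 9.0 0.0
    endloop
  endfacet
  facet normal -1.0000 0.0000 0.0000
    outer loop
      vertex 0.0 0.0 16.0
      vertex 0.0 9.0 0.0
      vertex 0.0 0.0 0.0
    endloop
  endfacet
  facet normal 1.0000 0.0000 0.0000
    outer loop
      vertex 18.0 0.0 0.0
      vertex 18.0 9.0 0.0
      vertex 18.0 0.0 16.0
    endloop
  endfacet
endsolid part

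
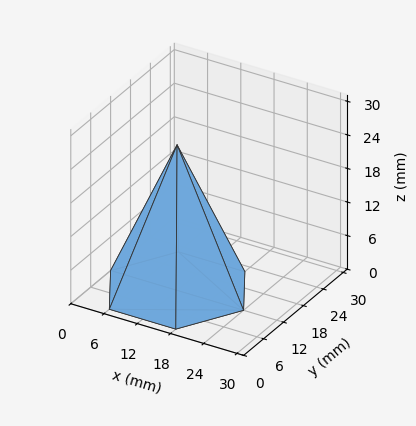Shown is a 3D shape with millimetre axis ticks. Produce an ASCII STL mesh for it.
Reading the render: the shape is a regular 6-sided pyramid, base circumscribed radius ≈ 12 mm, apex at z ≈ 26 mm (dimensions read to the nearest mm from the axis ticks). For the STL, each face is triangulated and given an outward normal.

solid part
  facet normal 0.0000 0.0000 -1.0000
    outer loop
      vertex 6.0 22.4 0.0
      vertex 18.0 22.4 0.0
      vertex 24.0 12.0 0.0
    endloop
  endfacet
  facet normal 0.0000 0.0000 -1.0000
    outer loop
      vertex 0.0 12.0 0.0
      vertex 6.0 22.4 0.0
      vertex 24.0 12.0 0.0
    endloop
  endfacet
  facet normal 0.0000 0.0000 -1.0000
    outer loop
      vertex 6.0 1.6 0.0
      vertex 0.0 12.0 0.0
      vertex 24.0 12.0 0.0
    endloop
  endfacet
  facet normal 0.0000 0.0000 -1.0000
    outer loop
      vertex 18.0 1.6 0.0
      vertex 6.0 1.6 0.0
      vertex 24.0 12.0 0.0
    endloop
  endfacet
  facet normal 0.8043 0.4640 0.3712
    outer loop
      vertex 24.0 12.0 0.0
      vertex 18.0 22.4 0.0
      vertex 12.0 12.0 26.0
    endloop
  endfacet
  facet normal 0.0000 0.9285 0.3714
    outer loop
      vertex 18.0 22.4 0.0
      vertex 6.0 22.4 0.0
      vertex 12.0 12.0 26.0
    endloop
  endfacet
  facet normal -0.8043 0.4640 0.3712
    outer loop
      vertex 6.0 22.4 0.0
      vertex 0.0 12.0 0.0
      vertex 12.0 12.0 26.0
    endloop
  endfacet
  facet normal -0.8043 -0.4640 0.3712
    outer loop
      vertex 0.0 12.0 0.0
      vertex 6.0 1.6 0.0
      vertex 12.0 12.0 26.0
    endloop
  endfacet
  facet normal 0.0000 -0.9285 0.3714
    outer loop
      vertex 6.0 1.6 0.0
      vertex 18.0 1.6 0.0
      vertex 12.0 12.0 26.0
    endloop
  endfacet
  facet normal 0.8043 -0.4640 0.3712
    outer loop
      vertex 18.0 1.6 0.0
      vertex 24.0 12.0 0.0
      vertex 12.0 12.0 26.0
    endloop
  endfacet
endsolid part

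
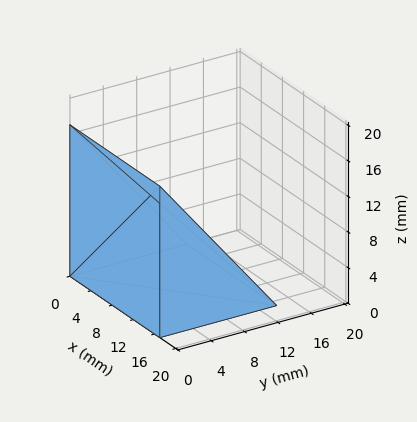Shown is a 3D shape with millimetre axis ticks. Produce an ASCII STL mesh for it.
Reading the render: the shape is a wedge (ramp): 17 × 14 mm base, rising to 17 mm along the y=0 edge and sloping linearly to z=0 at y=14 (dimensions read to the nearest mm from the axis ticks). For the STL, each face is triangulated and given an outward normal.

solid part
  facet normal 0.0000 0.0000 -1.0000
    outer loop
      vertex 17.000 14.000 0.000
      vertex 17.000 0.000 0.000
      vertex 0.000 0.000 0.000
    endloop
  endfacet
  facet normal 0.0000 0.0000 -1.0000
    outer loop
      vertex 0.000 14.000 0.000
      vertex 17.000 14.000 0.000
      vertex 0.000 0.000 0.000
    endloop
  endfacet
  facet normal 0.0000 -1.0000 0.0000
    outer loop
      vertex 0.000 0.000 0.000
      vertex 17.000 0.000 0.000
      vertex 17.000 0.000 17.000
    endloop
  endfacet
  facet normal 0.0000 -1.0000 0.0000
    outer loop
      vertex 0.000 0.000 0.000
      vertex 17.000 0.000 17.000
      vertex 0.000 0.000 17.000
    endloop
  endfacet
  facet normal 0.0000 0.7719 0.6357
    outer loop
      vertex 0.000 0.000 17.000
      vertex 17.000 0.000 17.000
      vertex 17.000 14.000 0.000
    endloop
  endfacet
  facet normal 0.0000 0.7719 0.6357
    outer loop
      vertex 0.000 0.000 17.000
      vertex 17.000 14.000 0.000
      vertex 0.000 14.000 0.000
    endloop
  endfacet
  facet normal -1.0000 0.0000 0.0000
    outer loop
      vertex 0.000 0.000 17.000
      vertex 0.000 14.000 0.000
      vertex 0.000 0.000 0.000
    endloop
  endfacet
  facet normal 1.0000 0.0000 0.0000
    outer loop
      vertex 17.000 0.000 0.000
      vertex 17.000 14.000 0.000
      vertex 17.000 0.000 17.000
    endloop
  endfacet
endsolid part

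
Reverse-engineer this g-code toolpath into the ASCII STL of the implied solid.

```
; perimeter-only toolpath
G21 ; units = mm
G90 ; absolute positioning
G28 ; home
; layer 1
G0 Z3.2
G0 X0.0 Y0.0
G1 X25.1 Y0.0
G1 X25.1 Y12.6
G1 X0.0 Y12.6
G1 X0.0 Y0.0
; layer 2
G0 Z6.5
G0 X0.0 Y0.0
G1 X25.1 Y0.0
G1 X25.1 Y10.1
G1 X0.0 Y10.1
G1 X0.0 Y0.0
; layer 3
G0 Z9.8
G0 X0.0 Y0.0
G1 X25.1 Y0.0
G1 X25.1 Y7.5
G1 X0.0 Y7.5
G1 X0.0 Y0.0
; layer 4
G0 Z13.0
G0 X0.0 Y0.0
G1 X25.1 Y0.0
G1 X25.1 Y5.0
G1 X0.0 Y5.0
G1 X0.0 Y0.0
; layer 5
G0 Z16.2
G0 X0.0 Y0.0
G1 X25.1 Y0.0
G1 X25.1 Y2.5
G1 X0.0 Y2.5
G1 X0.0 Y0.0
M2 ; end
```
solid part
  facet normal 0.0000 0.0000 -1.0000
    outer loop
      vertex 25.1 15.1 0.0
      vertex 25.1 0.0 0.0
      vertex 0.0 0.0 0.0
    endloop
  endfacet
  facet normal 0.0000 0.0000 -1.0000
    outer loop
      vertex 0.0 15.1 0.0
      vertex 25.1 15.1 0.0
      vertex 0.0 0.0 0.0
    endloop
  endfacet
  facet normal 0.0000 -1.0000 0.0000
    outer loop
      vertex 0.0 0.0 0.0
      vertex 25.1 0.0 0.0
      vertex 25.1 0.0 19.5
    endloop
  endfacet
  facet normal 0.0000 -1.0000 0.0000
    outer loop
      vertex 0.0 0.0 0.0
      vertex 25.1 0.0 19.5
      vertex 0.0 0.0 19.5
    endloop
  endfacet
  facet normal 0.0000 0.7907 0.6123
    outer loop
      vertex 0.0 0.0 19.5
      vertex 25.1 0.0 19.5
      vertex 25.1 15.1 0.0
    endloop
  endfacet
  facet normal 0.0000 0.7907 0.6123
    outer loop
      vertex 0.0 0.0 19.5
      vertex 25.1 15.1 0.0
      vertex 0.0 15.1 0.0
    endloop
  endfacet
  facet normal -1.0000 0.0000 0.0000
    outer loop
      vertex 0.0 0.0 19.5
      vertex 0.0 15.1 0.0
      vertex 0.0 0.0 0.0
    endloop
  endfacet
  facet normal 1.0000 0.0000 0.0000
    outer loop
      vertex 25.1 0.0 0.0
      vertex 25.1 15.1 0.0
      vertex 25.1 0.0 19.5
    endloop
  endfacet
endsolid part

The G0 Z moves step by Δz≈3.2 mm. The G1 loops shrink linearly with z, so the solid tapers from its base footprint up to z≈19.5. Closing with a flat bottom cap and the tapered top and triangulating gives 8 facets — a wedge (ramp): 25.1 × 15.1 mm base, rising to 19.5 mm along the y=0 edge and sloping linearly to z=0 at y=15.1.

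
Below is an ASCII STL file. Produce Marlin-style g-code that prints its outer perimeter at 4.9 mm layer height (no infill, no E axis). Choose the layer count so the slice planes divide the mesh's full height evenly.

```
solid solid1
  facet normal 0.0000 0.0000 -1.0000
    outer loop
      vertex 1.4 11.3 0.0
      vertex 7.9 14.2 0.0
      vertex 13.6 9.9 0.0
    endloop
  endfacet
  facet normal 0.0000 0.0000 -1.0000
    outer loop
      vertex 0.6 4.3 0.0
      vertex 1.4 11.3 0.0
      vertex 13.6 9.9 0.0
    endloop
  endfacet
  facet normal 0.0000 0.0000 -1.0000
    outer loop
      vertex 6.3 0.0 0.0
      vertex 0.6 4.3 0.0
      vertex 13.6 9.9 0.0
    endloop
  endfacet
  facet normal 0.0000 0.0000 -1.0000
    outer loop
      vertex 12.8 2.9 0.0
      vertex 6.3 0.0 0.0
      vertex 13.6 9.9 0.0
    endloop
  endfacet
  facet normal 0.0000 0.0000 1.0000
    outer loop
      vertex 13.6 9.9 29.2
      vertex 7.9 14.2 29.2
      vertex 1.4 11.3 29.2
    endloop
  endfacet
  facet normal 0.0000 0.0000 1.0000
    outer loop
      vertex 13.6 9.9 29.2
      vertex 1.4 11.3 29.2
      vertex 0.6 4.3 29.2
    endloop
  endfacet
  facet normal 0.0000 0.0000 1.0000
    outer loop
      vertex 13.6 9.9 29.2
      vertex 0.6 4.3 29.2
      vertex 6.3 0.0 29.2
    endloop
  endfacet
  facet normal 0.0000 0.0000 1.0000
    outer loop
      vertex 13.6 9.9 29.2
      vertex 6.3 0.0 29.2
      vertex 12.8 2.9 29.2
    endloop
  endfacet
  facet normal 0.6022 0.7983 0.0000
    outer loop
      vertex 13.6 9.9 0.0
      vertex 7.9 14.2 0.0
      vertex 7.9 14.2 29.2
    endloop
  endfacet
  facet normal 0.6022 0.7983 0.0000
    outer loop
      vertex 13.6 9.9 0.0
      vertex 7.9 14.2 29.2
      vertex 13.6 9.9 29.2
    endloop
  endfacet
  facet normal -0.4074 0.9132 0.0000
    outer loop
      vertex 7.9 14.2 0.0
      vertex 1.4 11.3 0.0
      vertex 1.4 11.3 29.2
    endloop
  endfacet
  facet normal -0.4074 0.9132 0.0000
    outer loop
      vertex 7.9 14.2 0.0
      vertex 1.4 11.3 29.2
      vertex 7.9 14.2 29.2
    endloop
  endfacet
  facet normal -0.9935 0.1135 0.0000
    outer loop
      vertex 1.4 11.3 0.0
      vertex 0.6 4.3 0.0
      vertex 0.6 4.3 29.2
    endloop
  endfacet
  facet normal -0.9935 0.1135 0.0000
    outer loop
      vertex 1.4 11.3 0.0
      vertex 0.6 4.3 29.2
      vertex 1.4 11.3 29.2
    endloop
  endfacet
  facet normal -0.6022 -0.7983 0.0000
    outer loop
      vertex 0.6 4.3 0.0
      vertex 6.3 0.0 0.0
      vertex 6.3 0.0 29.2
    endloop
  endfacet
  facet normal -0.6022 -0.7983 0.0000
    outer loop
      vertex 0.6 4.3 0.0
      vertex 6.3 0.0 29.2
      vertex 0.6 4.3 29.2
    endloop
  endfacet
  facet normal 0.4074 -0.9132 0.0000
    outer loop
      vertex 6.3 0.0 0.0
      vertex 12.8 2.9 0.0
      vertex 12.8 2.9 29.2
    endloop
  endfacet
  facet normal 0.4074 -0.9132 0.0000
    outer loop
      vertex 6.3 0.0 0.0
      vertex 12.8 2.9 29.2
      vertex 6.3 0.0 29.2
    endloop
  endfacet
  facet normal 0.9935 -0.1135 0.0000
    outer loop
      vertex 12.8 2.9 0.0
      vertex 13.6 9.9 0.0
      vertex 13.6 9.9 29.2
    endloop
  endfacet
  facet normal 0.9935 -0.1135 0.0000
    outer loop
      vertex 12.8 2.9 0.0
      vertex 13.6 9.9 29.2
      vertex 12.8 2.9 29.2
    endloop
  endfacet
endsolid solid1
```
; perimeter-only toolpath
G21 ; units = mm
G90 ; absolute positioning
G28 ; home
; layer 1
G0 Z4.9
G0 X13.6 Y9.9
G1 X7.9 Y14.2
G1 X1.4 Y11.3
G1 X0.6 Y4.3
G1 X6.3 Y0.0
G1 X12.8 Y2.9
G1 X13.6 Y9.9
; layer 2
G0 Z9.7
G0 X13.6 Y9.9
G1 X7.9 Y14.2
G1 X1.4 Y11.3
G1 X0.6 Y4.3
G1 X6.3 Y0.0
G1 X12.8 Y2.9
G1 X13.6 Y9.9
; layer 3
G0 Z14.6
G0 X13.6 Y9.9
G1 X7.9 Y14.2
G1 X1.4 Y11.3
G1 X0.6 Y4.3
G1 X6.3 Y0.0
G1 X12.8 Y2.9
G1 X13.6 Y9.9
; layer 4
G0 Z19.5
G0 X13.6 Y9.9
G1 X7.9 Y14.2
G1 X1.4 Y11.3
G1 X0.6 Y4.3
G1 X6.3 Y0.0
G1 X12.8 Y2.9
G1 X13.6 Y9.9
; layer 5
G0 Z24.3
G0 X13.6 Y9.9
G1 X7.9 Y14.2
G1 X1.4 Y11.3
G1 X0.6 Y4.3
G1 X6.3 Y0.0
G1 X12.8 Y2.9
G1 X13.6 Y9.9
; layer 6
G0 Z29.2
G0 X13.6 Y9.9
G1 X7.9 Y14.2
G1 X1.4 Y11.3
G1 X0.6 Y4.3
G1 X6.3 Y0.0
G1 X12.8 Y2.9
G1 X13.6 Y9.9
M2 ; end

The solid is a regular 6-sided prism (a cylinder approximated with 6 flat sides), circumscribed radius ≈ 7.1 mm, height ≈ 29.2 mm. Slicing at Δz = 4.9 mm — 6 equal slices spanning the solid's height, so layer i sits at z = i·h/6 — gives 6 non-empty perimeters. Each is a 6-segment closed polygon; G0 lifts to the layer z and rapids to the start vertex, then G1 traces the edges.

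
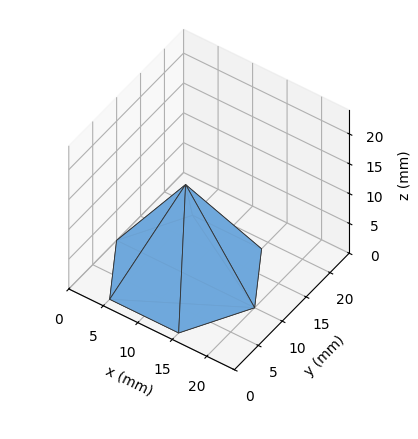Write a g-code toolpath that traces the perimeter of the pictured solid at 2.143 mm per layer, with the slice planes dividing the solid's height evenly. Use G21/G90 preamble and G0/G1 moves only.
Reading the render: the shape is a regular 6-sided pyramid, base circumscribed radius ≈ 10 mm, apex at z ≈ 15 mm (dimensions read to the nearest mm from the axis ticks). For the g-code, the solid's height is divided into equal slices at the stated Δz and each level perimeter traced with G1 moves after a G0 lift.

; perimeter-only toolpath
G21 ; units = mm
G90 ; absolute positioning
G28 ; home
; layer 1
G0 Z2.143
G0 X18.571 Y10.000
G1 X14.286 Y17.423
G1 X5.714 Y17.423
G1 X1.429 Y10.000
G1 X5.714 Y2.577
G1 X14.286 Y2.577
G1 X18.571 Y10.000
; layer 2
G0 Z4.286
G0 X17.143 Y10.000
G1 X13.571 Y16.186
G1 X6.429 Y16.186
G1 X2.857 Y10.000
G1 X6.429 Y3.814
G1 X13.571 Y3.814
G1 X17.143 Y10.000
; layer 3
G0 Z6.429
G0 X15.714 Y10.000
G1 X12.857 Y14.949
G1 X7.143 Y14.949
G1 X4.286 Y10.000
G1 X7.143 Y5.051
G1 X12.857 Y5.051
G1 X15.714 Y10.000
; layer 4
G0 Z8.571
G0 X14.286 Y10.000
G1 X12.143 Y13.711
G1 X7.857 Y13.711
G1 X5.714 Y10.000
G1 X7.857 Y6.289
G1 X12.143 Y6.289
G1 X14.286 Y10.000
; layer 5
G0 Z10.714
G0 X12.857 Y10.000
G1 X11.429 Y12.474
G1 X8.571 Y12.474
G1 X7.143 Y10.000
G1 X8.571 Y7.526
G1 X11.429 Y7.526
G1 X12.857 Y10.000
; layer 6
G0 Z12.857
G0 X11.429 Y10.000
G1 X10.714 Y11.237
G1 X9.286 Y11.237
G1 X8.571 Y10.000
G1 X9.286 Y8.763
G1 X10.714 Y8.763
G1 X11.429 Y10.000
M2 ; end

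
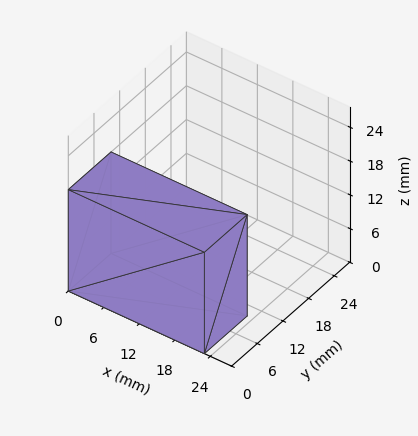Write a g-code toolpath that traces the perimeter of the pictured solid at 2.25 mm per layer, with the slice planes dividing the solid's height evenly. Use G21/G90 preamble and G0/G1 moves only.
Reading the render: the shape is a rectangular box, roughly 23 × 10 mm footprint and 18 mm tall (dimensions read to the nearest mm from the axis ticks). For the g-code, the solid's height is divided into equal slices at the stated Δz and each level perimeter traced with G1 moves after a G0 lift.

; perimeter-only toolpath
G21 ; units = mm
G90 ; absolute positioning
G28 ; home
; layer 1
G0 Z2.25
G0 X0.00 Y0.00
G1 X23.00 Y0.00
G1 X23.00 Y10.00
G1 X0.00 Y10.00
G1 X0.00 Y0.00
; layer 2
G0 Z4.50
G0 X0.00 Y0.00
G1 X23.00 Y0.00
G1 X23.00 Y10.00
G1 X0.00 Y10.00
G1 X0.00 Y0.00
; layer 3
G0 Z6.75
G0 X0.00 Y0.00
G1 X23.00 Y0.00
G1 X23.00 Y10.00
G1 X0.00 Y10.00
G1 X0.00 Y0.00
; layer 4
G0 Z9.00
G0 X0.00 Y0.00
G1 X23.00 Y0.00
G1 X23.00 Y10.00
G1 X0.00 Y10.00
G1 X0.00 Y0.00
; layer 5
G0 Z11.25
G0 X0.00 Y0.00
G1 X23.00 Y0.00
G1 X23.00 Y10.00
G1 X0.00 Y10.00
G1 X0.00 Y0.00
; layer 6
G0 Z13.50
G0 X0.00 Y0.00
G1 X23.00 Y0.00
G1 X23.00 Y10.00
G1 X0.00 Y10.00
G1 X0.00 Y0.00
; layer 7
G0 Z15.75
G0 X0.00 Y0.00
G1 X23.00 Y0.00
G1 X23.00 Y10.00
G1 X0.00 Y10.00
G1 X0.00 Y0.00
; layer 8
G0 Z18.00
G0 X0.00 Y0.00
G1 X23.00 Y0.00
G1 X23.00 Y10.00
G1 X0.00 Y10.00
G1 X0.00 Y0.00
M2 ; end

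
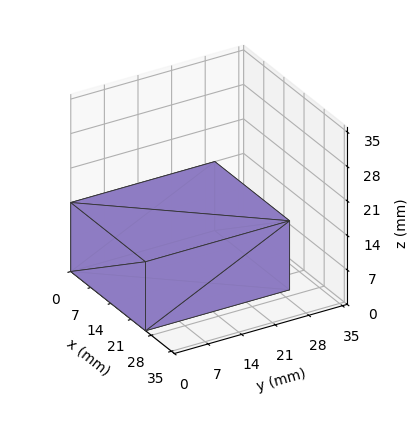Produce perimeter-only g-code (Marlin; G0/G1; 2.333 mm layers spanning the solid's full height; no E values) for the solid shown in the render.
Reading the render: the shape is a rectangular box, roughly 26 × 30 mm footprint and 14 mm tall (dimensions read to the nearest mm from the axis ticks). For the g-code, the solid's height is divided into equal slices at the stated Δz and each level perimeter traced with G1 moves after a G0 lift.

; perimeter-only toolpath
G21 ; units = mm
G90 ; absolute positioning
G28 ; home
; layer 1
G0 Z2.333
G0 X0.000 Y0.000
G1 X26.000 Y0.000
G1 X26.000 Y30.000
G1 X0.000 Y30.000
G1 X0.000 Y0.000
; layer 2
G0 Z4.667
G0 X0.000 Y0.000
G1 X26.000 Y0.000
G1 X26.000 Y30.000
G1 X0.000 Y30.000
G1 X0.000 Y0.000
; layer 3
G0 Z7.000
G0 X0.000 Y0.000
G1 X26.000 Y0.000
G1 X26.000 Y30.000
G1 X0.000 Y30.000
G1 X0.000 Y0.000
; layer 4
G0 Z9.333
G0 X0.000 Y0.000
G1 X26.000 Y0.000
G1 X26.000 Y30.000
G1 X0.000 Y30.000
G1 X0.000 Y0.000
; layer 5
G0 Z11.667
G0 X0.000 Y0.000
G1 X26.000 Y0.000
G1 X26.000 Y30.000
G1 X0.000 Y30.000
G1 X0.000 Y0.000
; layer 6
G0 Z14.000
G0 X0.000 Y0.000
G1 X26.000 Y0.000
G1 X26.000 Y30.000
G1 X0.000 Y30.000
G1 X0.000 Y0.000
M2 ; end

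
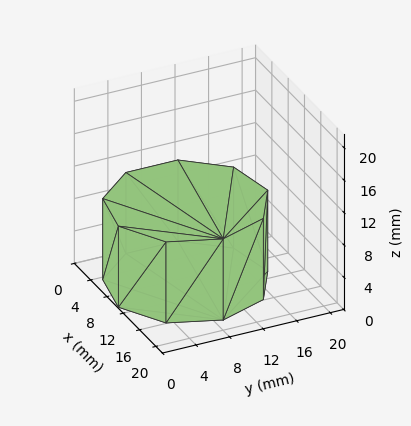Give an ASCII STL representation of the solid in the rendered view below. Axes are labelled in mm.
Reading the render: the shape is a regular 9-sided prism (a cylinder approximated with 9 flat sides), circumscribed radius ≈ 9 mm, height ≈ 10 mm (dimensions read to the nearest mm from the axis ticks). For the STL, each face is triangulated and given an outward normal.

solid part
  facet normal 0.0000 0.0000 -1.0000
    outer loop
      vertex 10.6 17.9 0.0
      vertex 15.9 14.8 0.0
      vertex 18.0 9.0 0.0
    endloop
  endfacet
  facet normal 0.0000 0.0000 -1.0000
    outer loop
      vertex 4.5 16.8 0.0
      vertex 10.6 17.9 0.0
      vertex 18.0 9.0 0.0
    endloop
  endfacet
  facet normal 0.0000 0.0000 -1.0000
    outer loop
      vertex 0.5 12.1 0.0
      vertex 4.5 16.8 0.0
      vertex 18.0 9.0 0.0
    endloop
  endfacet
  facet normal 0.0000 0.0000 -1.0000
    outer loop
      vertex 0.5 5.9 0.0
      vertex 0.5 12.1 0.0
      vertex 18.0 9.0 0.0
    endloop
  endfacet
  facet normal 0.0000 0.0000 -1.0000
    outer loop
      vertex 4.5 1.2 0.0
      vertex 0.5 5.9 0.0
      vertex 18.0 9.0 0.0
    endloop
  endfacet
  facet normal 0.0000 0.0000 -1.0000
    outer loop
      vertex 10.6 0.1 0.0
      vertex 4.5 1.2 0.0
      vertex 18.0 9.0 0.0
    endloop
  endfacet
  facet normal 0.0000 0.0000 -1.0000
    outer loop
      vertex 15.9 3.2 0.0
      vertex 10.6 0.1 0.0
      vertex 18.0 9.0 0.0
    endloop
  endfacet
  facet normal 0.0000 0.0000 1.0000
    outer loop
      vertex 18.0 9.0 10.0
      vertex 15.9 14.8 10.0
      vertex 10.6 17.9 10.0
    endloop
  endfacet
  facet normal 0.0000 0.0000 1.0000
    outer loop
      vertex 18.0 9.0 10.0
      vertex 10.6 17.9 10.0
      vertex 4.5 16.8 10.0
    endloop
  endfacet
  facet normal 0.0000 0.0000 1.0000
    outer loop
      vertex 18.0 9.0 10.0
      vertex 4.5 16.8 10.0
      vertex 0.5 12.1 10.0
    endloop
  endfacet
  facet normal 0.0000 0.0000 1.0000
    outer loop
      vertex 18.0 9.0 10.0
      vertex 0.5 12.1 10.0
      vertex 0.5 5.9 10.0
    endloop
  endfacet
  facet normal 0.0000 0.0000 1.0000
    outer loop
      vertex 18.0 9.0 10.0
      vertex 0.5 5.9 10.0
      vertex 4.5 1.2 10.0
    endloop
  endfacet
  facet normal 0.0000 0.0000 1.0000
    outer loop
      vertex 18.0 9.0 10.0
      vertex 4.5 1.2 10.0
      vertex 10.6 0.1 10.0
    endloop
  endfacet
  facet normal 0.0000 0.0000 1.0000
    outer loop
      vertex 18.0 9.0 10.0
      vertex 10.6 0.1 10.0
      vertex 15.9 3.2 10.0
    endloop
  endfacet
  facet normal 0.9403 0.3404 0.0000
    outer loop
      vertex 18.0 9.0 0.0
      vertex 15.9 14.8 0.0
      vertex 15.9 14.8 10.0
    endloop
  endfacet
  facet normal 0.9403 0.3404 0.0000
    outer loop
      vertex 18.0 9.0 0.0
      vertex 15.9 14.8 10.0
      vertex 18.0 9.0 10.0
    endloop
  endfacet
  facet normal 0.5049 0.8632 0.0000
    outer loop
      vertex 15.9 14.8 0.0
      vertex 10.6 17.9 0.0
      vertex 10.6 17.9 10.0
    endloop
  endfacet
  facet normal 0.5049 0.8632 0.0000
    outer loop
      vertex 15.9 14.8 0.0
      vertex 10.6 17.9 10.0
      vertex 15.9 14.8 10.0
    endloop
  endfacet
  facet normal -0.1775 0.9841 0.0000
    outer loop
      vertex 10.6 17.9 0.0
      vertex 4.5 16.8 0.0
      vertex 4.5 16.8 10.0
    endloop
  endfacet
  facet normal -0.1775 0.9841 0.0000
    outer loop
      vertex 10.6 17.9 0.0
      vertex 4.5 16.8 10.0
      vertex 10.6 17.9 10.0
    endloop
  endfacet
  facet normal -0.7615 0.6481 0.0000
    outer loop
      vertex 4.5 16.8 0.0
      vertex 0.5 12.1 0.0
      vertex 0.5 12.1 10.0
    endloop
  endfacet
  facet normal -0.7615 0.6481 0.0000
    outer loop
      vertex 4.5 16.8 0.0
      vertex 0.5 12.1 10.0
      vertex 4.5 16.8 10.0
    endloop
  endfacet
  facet normal -1.0000 0.0000 0.0000
    outer loop
      vertex 0.5 12.1 0.0
      vertex 0.5 5.9 0.0
      vertex 0.5 5.9 10.0
    endloop
  endfacet
  facet normal -1.0000 0.0000 0.0000
    outer loop
      vertex 0.5 12.1 0.0
      vertex 0.5 5.9 10.0
      vertex 0.5 12.1 10.0
    endloop
  endfacet
  facet normal -0.7615 -0.6481 0.0000
    outer loop
      vertex 0.5 5.9 0.0
      vertex 4.5 1.2 0.0
      vertex 4.5 1.2 10.0
    endloop
  endfacet
  facet normal -0.7615 -0.6481 0.0000
    outer loop
      vertex 0.5 5.9 0.0
      vertex 4.5 1.2 10.0
      vertex 0.5 5.9 10.0
    endloop
  endfacet
  facet normal -0.1775 -0.9841 0.0000
    outer loop
      vertex 4.5 1.2 0.0
      vertex 10.6 0.1 0.0
      vertex 10.6 0.1 10.0
    endloop
  endfacet
  facet normal -0.1775 -0.9841 0.0000
    outer loop
      vertex 4.5 1.2 0.0
      vertex 10.6 0.1 10.0
      vertex 4.5 1.2 10.0
    endloop
  endfacet
  facet normal 0.5049 -0.8632 0.0000
    outer loop
      vertex 10.6 0.1 0.0
      vertex 15.9 3.2 0.0
      vertex 15.9 3.2 10.0
    endloop
  endfacet
  facet normal 0.5049 -0.8632 0.0000
    outer loop
      vertex 10.6 0.1 0.0
      vertex 15.9 3.2 10.0
      vertex 10.6 0.1 10.0
    endloop
  endfacet
  facet normal 0.9403 -0.3404 0.0000
    outer loop
      vertex 15.9 3.2 0.0
      vertex 18.0 9.0 0.0
      vertex 18.0 9.0 10.0
    endloop
  endfacet
  facet normal 0.9403 -0.3404 0.0000
    outer loop
      vertex 15.9 3.2 0.0
      vertex 18.0 9.0 10.0
      vertex 15.9 3.2 10.0
    endloop
  endfacet
endsolid part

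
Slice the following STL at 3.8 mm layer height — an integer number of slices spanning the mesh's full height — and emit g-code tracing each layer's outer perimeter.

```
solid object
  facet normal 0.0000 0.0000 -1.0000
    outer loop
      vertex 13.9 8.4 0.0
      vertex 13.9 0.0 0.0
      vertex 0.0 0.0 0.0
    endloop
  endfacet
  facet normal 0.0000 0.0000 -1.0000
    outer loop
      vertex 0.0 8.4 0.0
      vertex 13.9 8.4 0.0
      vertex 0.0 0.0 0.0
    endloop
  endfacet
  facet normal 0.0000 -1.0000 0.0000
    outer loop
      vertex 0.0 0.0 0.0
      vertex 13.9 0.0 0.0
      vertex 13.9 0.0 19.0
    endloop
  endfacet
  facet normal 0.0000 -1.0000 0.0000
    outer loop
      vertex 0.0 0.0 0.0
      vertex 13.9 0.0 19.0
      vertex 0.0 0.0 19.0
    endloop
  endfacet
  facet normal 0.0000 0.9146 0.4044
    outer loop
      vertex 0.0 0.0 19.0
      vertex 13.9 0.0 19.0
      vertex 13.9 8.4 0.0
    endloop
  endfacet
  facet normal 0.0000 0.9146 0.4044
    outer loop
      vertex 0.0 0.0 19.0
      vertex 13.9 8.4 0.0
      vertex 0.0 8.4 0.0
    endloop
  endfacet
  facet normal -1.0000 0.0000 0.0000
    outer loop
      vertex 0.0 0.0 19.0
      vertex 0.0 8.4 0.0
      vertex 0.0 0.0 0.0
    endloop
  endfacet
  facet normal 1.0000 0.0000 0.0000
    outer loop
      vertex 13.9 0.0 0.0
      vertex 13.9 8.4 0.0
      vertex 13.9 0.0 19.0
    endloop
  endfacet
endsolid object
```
; perimeter-only toolpath
G21 ; units = mm
G90 ; absolute positioning
G28 ; home
; layer 1
G0 Z3.8
G0 X0.0 Y0.0
G1 X13.9 Y0.0
G1 X13.9 Y6.7
G1 X0.0 Y6.7
G1 X0.0 Y0.0
; layer 2
G0 Z7.6
G0 X0.0 Y0.0
G1 X13.9 Y0.0
G1 X13.9 Y5.0
G1 X0.0 Y5.0
G1 X0.0 Y0.0
; layer 3
G0 Z11.4
G0 X0.0 Y0.0
G1 X13.9 Y0.0
G1 X13.9 Y3.4
G1 X0.0 Y3.4
G1 X0.0 Y0.0
; layer 4
G0 Z15.2
G0 X0.0 Y0.0
G1 X13.9 Y0.0
G1 X13.9 Y1.7
G1 X0.0 Y1.7
G1 X0.0 Y0.0
M2 ; end

The solid is a wedge (ramp): 13.9 × 8.4 mm base, rising to 19 mm along the y=0 edge and sloping linearly to z=0 at y=8.4. Slicing at Δz = 3.8 mm — 5 equal slices spanning the solid's height, so layer i sits at z = i·h/5 — gives 4 non-empty perimeters. Each is a 4-segment closed polygon; G0 lifts to the layer z and rapids to the start vertex, then G1 traces the edges. The cross-section shrinks linearly with z (the slice at the apex is degenerate and omitted).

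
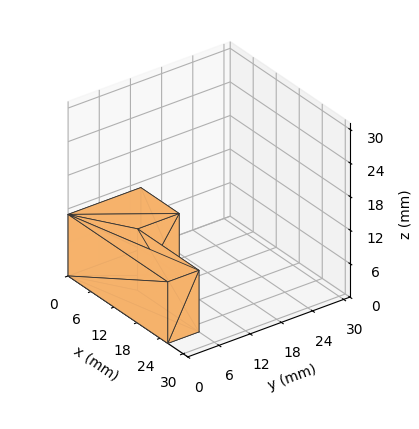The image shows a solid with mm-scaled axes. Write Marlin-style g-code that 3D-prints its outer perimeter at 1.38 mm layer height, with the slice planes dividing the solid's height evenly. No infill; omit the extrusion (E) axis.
Reading the render: the shape is an L-shaped prism: outer 26 × 14 mm, arm thicknesses ≈ 6 mm (horizontal) and 10 mm (vertical), extruded 11 mm in z (dimensions read to the nearest mm from the axis ticks). For the g-code, the solid's height is divided into equal slices at the stated Δz and each level perimeter traced with G1 moves after a G0 lift.

; perimeter-only toolpath
G21 ; units = mm
G90 ; absolute positioning
G28 ; home
; layer 1
G0 Z1.38
G0 X0.00 Y0.00
G1 X26.00 Y0.00
G1 X26.00 Y6.00
G1 X10.00 Y6.00
G1 X10.00 Y14.00
G1 X0.00 Y14.00
G1 X0.00 Y0.00
; layer 2
G0 Z2.75
G0 X0.00 Y0.00
G1 X26.00 Y0.00
G1 X26.00 Y6.00
G1 X10.00 Y6.00
G1 X10.00 Y14.00
G1 X0.00 Y14.00
G1 X0.00 Y0.00
; layer 3
G0 Z4.12
G0 X0.00 Y0.00
G1 X26.00 Y0.00
G1 X26.00 Y6.00
G1 X10.00 Y6.00
G1 X10.00 Y14.00
G1 X0.00 Y14.00
G1 X0.00 Y0.00
; layer 4
G0 Z5.50
G0 X0.00 Y0.00
G1 X26.00 Y0.00
G1 X26.00 Y6.00
G1 X10.00 Y6.00
G1 X10.00 Y14.00
G1 X0.00 Y14.00
G1 X0.00 Y0.00
; layer 5
G0 Z6.88
G0 X0.00 Y0.00
G1 X26.00 Y0.00
G1 X26.00 Y6.00
G1 X10.00 Y6.00
G1 X10.00 Y14.00
G1 X0.00 Y14.00
G1 X0.00 Y0.00
; layer 6
G0 Z8.25
G0 X0.00 Y0.00
G1 X26.00 Y0.00
G1 X26.00 Y6.00
G1 X10.00 Y6.00
G1 X10.00 Y14.00
G1 X0.00 Y14.00
G1 X0.00 Y0.00
; layer 7
G0 Z9.62
G0 X0.00 Y0.00
G1 X26.00 Y0.00
G1 X26.00 Y6.00
G1 X10.00 Y6.00
G1 X10.00 Y14.00
G1 X0.00 Y14.00
G1 X0.00 Y0.00
; layer 8
G0 Z11.00
G0 X0.00 Y0.00
G1 X26.00 Y0.00
G1 X26.00 Y6.00
G1 X10.00 Y6.00
G1 X10.00 Y14.00
G1 X0.00 Y14.00
G1 X0.00 Y0.00
M2 ; end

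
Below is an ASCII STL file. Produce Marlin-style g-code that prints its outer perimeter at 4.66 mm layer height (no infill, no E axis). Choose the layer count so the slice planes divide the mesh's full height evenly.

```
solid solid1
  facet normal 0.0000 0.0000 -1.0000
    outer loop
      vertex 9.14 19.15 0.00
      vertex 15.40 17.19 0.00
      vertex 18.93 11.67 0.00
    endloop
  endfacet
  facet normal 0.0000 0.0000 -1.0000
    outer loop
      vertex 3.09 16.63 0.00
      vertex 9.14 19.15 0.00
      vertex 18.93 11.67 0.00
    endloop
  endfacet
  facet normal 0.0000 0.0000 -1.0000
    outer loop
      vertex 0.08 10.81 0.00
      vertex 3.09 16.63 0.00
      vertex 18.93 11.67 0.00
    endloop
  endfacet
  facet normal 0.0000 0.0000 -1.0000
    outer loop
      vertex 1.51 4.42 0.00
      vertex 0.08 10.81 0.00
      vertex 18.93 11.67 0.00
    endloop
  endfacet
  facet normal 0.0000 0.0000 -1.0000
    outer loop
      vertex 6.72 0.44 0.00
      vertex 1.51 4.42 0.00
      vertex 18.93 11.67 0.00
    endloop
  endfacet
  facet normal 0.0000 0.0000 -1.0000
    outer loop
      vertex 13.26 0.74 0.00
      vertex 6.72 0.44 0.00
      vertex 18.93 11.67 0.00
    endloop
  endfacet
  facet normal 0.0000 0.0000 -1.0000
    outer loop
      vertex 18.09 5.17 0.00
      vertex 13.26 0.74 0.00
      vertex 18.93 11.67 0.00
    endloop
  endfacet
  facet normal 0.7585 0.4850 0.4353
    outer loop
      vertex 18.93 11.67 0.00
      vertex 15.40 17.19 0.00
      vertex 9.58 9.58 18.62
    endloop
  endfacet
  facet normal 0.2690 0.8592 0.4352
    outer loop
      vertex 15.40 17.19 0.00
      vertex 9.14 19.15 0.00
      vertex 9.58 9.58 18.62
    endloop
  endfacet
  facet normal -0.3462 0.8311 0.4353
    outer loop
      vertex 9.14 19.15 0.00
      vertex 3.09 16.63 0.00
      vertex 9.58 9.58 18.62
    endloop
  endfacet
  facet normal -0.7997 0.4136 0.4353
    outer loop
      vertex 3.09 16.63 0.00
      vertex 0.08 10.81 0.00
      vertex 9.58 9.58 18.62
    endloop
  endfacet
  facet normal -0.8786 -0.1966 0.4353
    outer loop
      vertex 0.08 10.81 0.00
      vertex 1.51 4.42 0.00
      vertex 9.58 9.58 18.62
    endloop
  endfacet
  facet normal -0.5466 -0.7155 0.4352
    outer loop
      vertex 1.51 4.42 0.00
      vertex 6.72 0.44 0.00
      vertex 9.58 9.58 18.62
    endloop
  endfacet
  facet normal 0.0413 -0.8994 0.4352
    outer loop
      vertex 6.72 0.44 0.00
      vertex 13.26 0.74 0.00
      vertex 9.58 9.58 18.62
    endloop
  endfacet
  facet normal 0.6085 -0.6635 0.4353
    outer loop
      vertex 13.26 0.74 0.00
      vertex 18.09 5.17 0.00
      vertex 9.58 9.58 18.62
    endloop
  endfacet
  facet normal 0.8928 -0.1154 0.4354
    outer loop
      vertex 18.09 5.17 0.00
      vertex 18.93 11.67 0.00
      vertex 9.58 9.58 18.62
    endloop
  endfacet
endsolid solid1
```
; perimeter-only toolpath
G21 ; units = mm
G90 ; absolute positioning
G28 ; home
; layer 1
G0 Z4.66
G0 X16.59 Y11.15
G1 X13.95 Y15.29
G1 X9.25 Y16.76
G1 X4.71 Y14.87
G1 X2.46 Y10.50
G1 X3.53 Y5.71
G1 X7.44 Y2.73
G1 X12.34 Y2.95
G1 X15.96 Y6.27
G1 X16.59 Y11.15
; layer 2
G0 Z9.31
G0 X14.25 Y10.62
G1 X12.49 Y13.39
G1 X9.36 Y14.36
G1 X6.33 Y13.11
G1 X4.83 Y10.20
G1 X5.54 Y7.00
G1 X8.15 Y5.01
G1 X11.42 Y5.16
G1 X13.84 Y7.38
G1 X14.25 Y10.62
; layer 3
G0 Z13.96
G0 X11.92 Y10.10
G1 X11.04 Y11.48
G1 X9.47 Y11.97
G1 X7.96 Y11.34
G1 X7.21 Y9.89
G1 X7.56 Y8.29
G1 X8.87 Y7.30
G1 X10.50 Y7.37
G1 X11.71 Y8.48
G1 X11.92 Y10.10
M2 ; end

The solid is a regular 9-sided pyramid, base circumscribed radius ≈ 9.58 mm, apex at z ≈ 18.6 mm. Slicing at Δz = 4.66 mm — 4 equal slices spanning the solid's height, so layer i sits at z = i·h/4 — gives 3 non-empty perimeters. Each is a 9-segment closed polygon; G0 lifts to the layer z and rapids to the start vertex, then G1 traces the edges. The cross-section shrinks linearly with z (the slice at the apex is degenerate and omitted).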